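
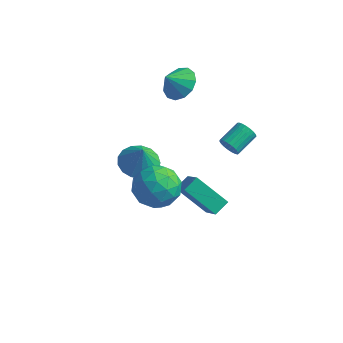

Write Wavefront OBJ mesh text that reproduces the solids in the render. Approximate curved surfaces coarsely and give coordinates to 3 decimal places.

v -2.951 1.81 3.23
v -2.282 1.129 3.057
v -3.369 1.19 4.05
v -2.064 1.469 3.425
v -2.127 1.918 3.731
v -2.453 2.332 3.878
v -2.936 2.58 3.819
v -3.424 2.584 3.573
v -3.762 2.342 3.218
v -3.842 1.931 2.867
v -3.639 1.482 2.631
v -3.218 1.136 2.585
v -2.712 1.005 2.744
v -2.493 -2.683 1.336
v -1.672 -2.148 1.199
v -2.127 -2.917 2.624
v -1.991 -1.83 1.347
v -2.425 -1.708 1.493
v -2.875 -1.81 1.602
v -3.237 -2.111 1.65
v -3.429 -2.544 1.627
v -3.406 -3.008 1.536
v -3.174 -3.399 1.4
v -2.787 -3.625 1.248
v -2.331 -3.635 1.117
v -1.913 -3.428 1.036
v -1.628 -3.05 1.024
v -1.541 -2.588 1.082
v -0.289 -0.304 -3.664
v -1.903 -0.389 -2.521
v -0.052 0.46 -3.272
v -1.667 0.374 -2.13
v 0.827 -1.414 -2.17
v -0.788 -1.5 -1.028
v 1.063 -0.651 -1.779
v -0.551 -0.736 -0.636
v 0.055 1.214 0.31
v 0.354 0.973 0.745
v 0.644 2.165 1.205
v 0.345 2.406 0.77
v 0.523 0.998 0.575
v 0.813 2.189 1.036
v 0.612 1.06 0.359
v 0.902 2.251 0.82
v 0.604 1.148 0.135
v 0.894 2.34 0.596
v 0.502 1.248 -0.059
v 0.792 2.44 0.402
v 0.322 1.342 -0.189
v 0.612 2.534 0.272
v 0.096 1.414 -0.233
v 0.386 2.606 0.228
v -0.137 1.452 -0.183
v 0.153 2.643 0.277
v -0.337 1.448 -0.048
v -0.047 2.64 0.413
v -0.469 1.404 0.149
v -0.179 2.596 0.61
v -0.51 1.327 0.373
v -0.22 2.519 0.834
v -0.454 1.231 0.587
v -0.164 2.422 1.048
v -0.31 1.132 0.753
v -0.02 2.323 1.214
v -0.102 1.047 0.842
v 0.188 2.238 1.303
v 0.132 0.991 0.839
v 0.422 2.182 1.3
v -1.294 -3.539 2.437
v -0.141 -3.337 2.18
v -1.479 -4.563 0.8
v -0.326 -4.361 0.543
v -0.619 -5.074 1.461
v -0.505 -4.441 2.473
v -1.115 -3.459 0.507
v -1.001 -2.826 1.519
v -0.03 -3.287 0.987
v 0.276 -4.285 1.577
v -1.896 -3.615 1.403
v -1.59 -4.613 1.993
v -0.702 -3.348 2.452
v -0.918 -4.552 0.528
v -1.091 -4.971 1.068
v -0.413 -4.852 0.917
v -0.915 -3.997 2.624
v -0.237 -3.878 2.473
v -0.518 -4.899 2.051
v -1.383 -4.022 0.507
v -0.705 -3.903 0.356
v -1.207 -3.048 2.063
v -0.529 -2.929 1.912
v -1.102 -3.001 0.929
v 0.041 -3.2 1.6
v -0.067 -3.802 0.638
v -0.531 -3.272 0.617
v -0.464 -2.9 1.211
v 0.222 -3.786 1.947
v 0.113 -4.388 0.985
v -0.059 -4.807 1.524
v 0.008 -4.435 2.119
v 0.287 -3.757 1.246
v -1.733 -3.512 1.995
v -1.842 -4.114 1.033
v -1.628 -3.465 0.861
v -1.561 -3.093 1.456
v -1.553 -4.098 2.342
v -1.661 -4.7 1.38
v -1.156 -5 1.769
v -1.089 -4.628 2.363
v -1.907 -4.143 1.734
f 2 1 4
f 2 4 3
f 4 1 5
f 4 5 3
f 5 1 6
f 5 6 3
f 6 1 7
f 6 7 3
f 7 1 8
f 7 8 3
f 8 1 9
f 8 9 3
f 9 1 10
f 9 10 3
f 10 1 11
f 10 11 3
f 11 1 12
f 11 12 3
f 12 1 13
f 12 13 3
f 13 1 2
f 13 2 3
f 15 14 17
f 15 17 16
f 17 14 18
f 17 18 16
f 18 14 19
f 18 19 16
f 19 14 20
f 19 20 16
f 20 14 21
f 20 21 16
f 21 14 22
f 21 22 16
f 22 14 23
f 22 23 16
f 23 14 24
f 23 24 16
f 24 14 25
f 24 25 16
f 25 14 26
f 25 26 16
f 26 14 27
f 26 27 16
f 27 14 28
f 27 28 16
f 28 14 15
f 28 15 16
f 30 32 29
f 33 30 29
f 29 32 31
f 31 33 29
f 30 36 32
f 34 30 33
f 34 36 30
f 32 36 31
f 35 33 31
f 31 36 35
f 35 34 33
f 36 34 35
f 38 37 41
f 38 41 39
f 39 41 42
f 39 42 40
f 41 37 43
f 41 43 42
f 42 43 44
f 42 44 40
f 43 37 45
f 43 45 44
f 44 45 46
f 44 46 40
f 45 37 47
f 45 47 46
f 46 47 48
f 46 48 40
f 47 37 49
f 47 49 48
f 48 49 50
f 48 50 40
f 49 37 51
f 49 51 50
f 50 51 52
f 50 52 40
f 51 37 53
f 51 53 52
f 52 53 54
f 52 54 40
f 53 37 55
f 53 55 54
f 54 55 56
f 54 56 40
f 55 37 57
f 55 57 56
f 56 57 58
f 56 58 40
f 57 37 59
f 57 59 58
f 58 59 60
f 58 60 40
f 59 37 61
f 59 61 60
f 60 61 62
f 60 62 40
f 61 37 63
f 61 63 62
f 62 63 64
f 62 64 40
f 63 37 65
f 63 65 64
f 64 65 66
f 64 66 40
f 65 37 67
f 65 67 66
f 66 67 68
f 66 68 40
f 67 37 38
f 67 38 68
f 68 38 39
f 68 39 40
f 69 106 85
f 106 80 109
f 85 109 74
f 106 109 85
f 69 85 81
f 85 74 86
f 81 86 70
f 85 86 81
f 69 81 90
f 81 70 91
f 90 91 76
f 81 91 90
f 69 90 102
f 90 76 105
f 102 105 79
f 90 105 102
f 69 102 106
f 102 79 110
f 106 110 80
f 102 110 106
f 70 86 97
f 86 74 100
f 97 100 78
f 86 100 97
f 74 109 87
f 109 80 108
f 87 108 73
f 109 108 87
f 80 110 107
f 110 79 103
f 107 103 71
f 110 103 107
f 79 105 104
f 105 76 92
f 104 92 75
f 105 92 104
f 76 91 96
f 91 70 93
f 96 93 77
f 91 93 96
f 72 98 84
f 98 78 99
f 84 99 73
f 98 99 84
f 72 84 82
f 84 73 83
f 82 83 71
f 84 83 82
f 72 82 89
f 82 71 88
f 89 88 75
f 82 88 89
f 72 89 94
f 89 75 95
f 94 95 77
f 89 95 94
f 72 94 98
f 94 77 101
f 98 101 78
f 94 101 98
f 73 99 87
f 99 78 100
f 87 100 74
f 99 100 87
f 71 83 107
f 83 73 108
f 107 108 80
f 83 108 107
f 75 88 104
f 88 71 103
f 104 103 79
f 88 103 104
f 77 95 96
f 95 75 92
f 96 92 76
f 95 92 96
f 78 101 97
f 101 77 93
f 97 93 70
f 101 93 97



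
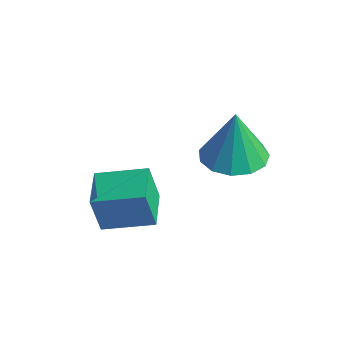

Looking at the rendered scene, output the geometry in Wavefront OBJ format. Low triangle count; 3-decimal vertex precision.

v 1.803 -1.171 0.093
v 2.815 -0.894 0.121
v 1.717 -1.049 1.947
v 2.506 -0.391 0.074
v 1.974 -0.136 0.033
v 1.387 -0.21 0.011
v 0.932 -0.588 0.015
v 0.754 -1.152 0.044
v 0.908 -1.721 0.088
v 1.347 -2.116 0.134
v 1.93 -2.21 0.167
v 2.473 -1.975 0.176
v 2.802 -1.484 0.159
v -0.016 -4.844 -2.297
v -0.237 -5.052 -0.93
v -0.926 -3.847 -2.293
v -1.148 -4.056 -0.926
v 1.188 -3.744 -1.934
v 0.966 -3.953 -0.567
v 0.277 -2.748 -1.93
v 0.056 -2.956 -0.563
f 2 1 4
f 2 4 3
f 4 1 5
f 4 5 3
f 5 1 6
f 5 6 3
f 6 1 7
f 6 7 3
f 7 1 8
f 7 8 3
f 8 1 9
f 8 9 3
f 9 1 10
f 9 10 3
f 10 1 11
f 10 11 3
f 11 1 12
f 11 12 3
f 12 1 13
f 12 13 3
f 13 1 2
f 13 2 3
f 15 17 14
f 18 15 14
f 14 17 16
f 16 18 14
f 15 21 17
f 19 15 18
f 19 21 15
f 17 21 16
f 20 18 16
f 16 21 20
f 20 19 18
f 21 19 20



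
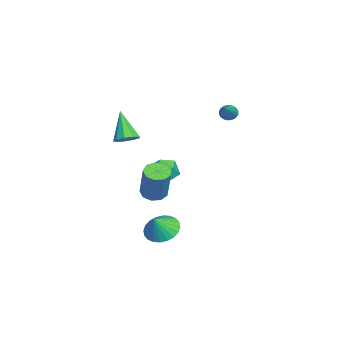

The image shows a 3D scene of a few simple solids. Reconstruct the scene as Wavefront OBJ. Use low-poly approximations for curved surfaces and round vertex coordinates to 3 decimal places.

v 0.751 -0.892 -0.96
v 1.305 -0.524 -1.259
v 2.204 -0.319 0.661
v 1.649 -0.688 0.96
v 0.944 -0.208 -1.123
v 1.843 -0.003 0.797
v 0.492 -0.211 -0.911
v 1.391 -0.007 1.009
v 0.161 -0.534 -0.722
v 1.06 -0.329 1.198
v 0.106 -1.024 -0.644
v 1.005 -0.82 1.276
v 0.353 -1.453 -0.714
v 1.251 -1.248 1.206
v 0.785 -1.619 -0.899
v 1.684 -1.414 1.021
v 1.202 -1.445 -1.113
v 2.101 -1.241 0.808
v 1.407 -1.013 -1.255
v 2.306 -0.808 0.665
v -0.675 -2.309 2.142
v -0.216 -2.821 2.318
v -1.705 -2.691 3.718
v -0.076 -2.399 2.512
v -0.216 -1.934 2.533
v -0.571 -1.645 2.372
v -0.975 -1.666 2.103
v -1.239 -1.989 1.852
v -1.239 -2.46 1.738
v -0.975 -2.861 1.812
v -0.571 -3.004 2.042
v -2.032 0.404 -1.025
v -1.353 -0.192 -1.227
v -2.827 -0.708 -0.413
v -2.148 -1.304 -0.615
v -2.017 -0.656 0.032
v -1.526 0.031 -0.346
v -2.654 -0.931 -1.294
v -2.163 -0.244 -1.672
v -1.738 -1.017 -1.393
v -1.345 -0.847 -0.573
v -2.835 -0.053 -1.067
v -2.442 0.117 -0.247
v 3.405 -0.429 -2.233
v 4.129 0.187 -2.426
v 3.995 -0.811 -1.247
v 3.906 0.402 -2.209
v 3.606 0.49 -1.996
v 3.276 0.439 -1.818
v 2.965 0.255 -1.704
v 2.722 -0.033 -1.67
v 2.582 -0.381 -1.722
v 2.568 -0.736 -1.851
v 2.682 -1.045 -2.039
v 2.905 -1.259 -2.256
v 3.205 -1.348 -2.47
v 3.535 -1.296 -2.647
v 3.846 -1.112 -2.761
v 4.089 -0.825 -2.795
v 4.229 -0.477 -2.743
v 4.243 -0.121 -2.614
v -4.068 2.934 2.609
v -3.8 3.046 2.178
v -2.312 2.746 3.651
v -3.827 3.231 2.257
v -3.89 3.371 2.389
v -3.981 3.444 2.555
v -4.085 3.44 2.73
v -4.186 3.358 2.885
v -4.269 3.212 2.999
v -4.322 3.024 3.054
v -4.336 2.822 3.04
v -4.309 2.637 2.961
v -4.245 2.497 2.829
v -4.154 2.424 2.663
v -4.05 2.429 2.488
v -3.949 2.51 2.333
v -3.866 2.656 2.219
v -3.813 2.844 2.164
f 2 1 5
f 2 5 3
f 3 5 6
f 3 6 4
f 5 1 7
f 5 7 6
f 6 7 8
f 6 8 4
f 7 1 9
f 7 9 8
f 8 9 10
f 8 10 4
f 9 1 11
f 9 11 10
f 10 11 12
f 10 12 4
f 11 1 13
f 11 13 12
f 12 13 14
f 12 14 4
f 13 1 15
f 13 15 14
f 14 15 16
f 14 16 4
f 15 1 17
f 15 17 16
f 16 17 18
f 16 18 4
f 17 1 19
f 17 19 18
f 18 19 20
f 18 20 4
f 19 1 2
f 19 2 20
f 20 2 3
f 20 3 4
f 22 21 24
f 22 24 23
f 24 21 25
f 24 25 23
f 25 21 26
f 25 26 23
f 26 21 27
f 26 27 23
f 27 21 28
f 27 28 23
f 28 21 29
f 28 29 23
f 29 21 30
f 29 30 23
f 30 21 31
f 30 31 23
f 31 21 22
f 31 22 23
f 32 43 37
f 32 37 33
f 32 33 39
f 32 39 42
f 32 42 43
f 33 37 41
f 37 43 36
f 43 42 34
f 42 39 38
f 39 33 40
f 35 41 36
f 35 36 34
f 35 34 38
f 35 38 40
f 35 40 41
f 36 41 37
f 34 36 43
f 38 34 42
f 40 38 39
f 41 40 33
f 45 44 47
f 45 47 46
f 47 44 48
f 47 48 46
f 48 44 49
f 48 49 46
f 49 44 50
f 49 50 46
f 50 44 51
f 50 51 46
f 51 44 52
f 51 52 46
f 52 44 53
f 52 53 46
f 53 44 54
f 53 54 46
f 54 44 55
f 54 55 46
f 55 44 56
f 55 56 46
f 56 44 57
f 56 57 46
f 57 44 58
f 57 58 46
f 58 44 59
f 58 59 46
f 59 44 60
f 59 60 46
f 60 44 61
f 60 61 46
f 61 44 45
f 61 45 46
f 63 62 65
f 63 65 64
f 65 62 66
f 65 66 64
f 66 62 67
f 66 67 64
f 67 62 68
f 67 68 64
f 68 62 69
f 68 69 64
f 69 62 70
f 69 70 64
f 70 62 71
f 70 71 64
f 71 62 72
f 71 72 64
f 72 62 73
f 72 73 64
f 73 62 74
f 73 74 64
f 74 62 75
f 74 75 64
f 75 62 76
f 75 76 64
f 76 62 77
f 76 77 64
f 77 62 78
f 77 78 64
f 78 62 79
f 78 79 64
f 79 62 63
f 79 63 64



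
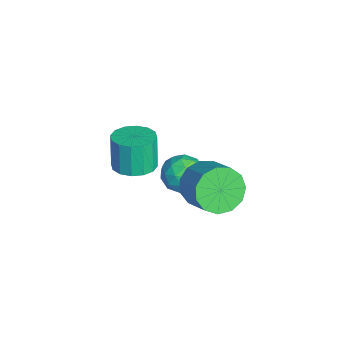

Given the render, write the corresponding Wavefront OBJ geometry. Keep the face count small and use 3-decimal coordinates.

v 1.655 0.281 1.236
v 2.349 -0.39 1.291
v 0.851 -0.63 0.249
v 1.545 -1.301 0.304
v 0.983 -1.123 1.07
v 1.479 -0.56 1.681
v 1.721 -0.46 -0.141
v 2.217 0.103 0.47
v 2.389 -0.849 0.44
v 1.934 -1.258 1.189
v 1.266 0.238 0.351
v 0.811 -0.171 1.1
v 2.072 0.025 1.35
v 1.128 -1.045 0.19
v 0.797 -0.941 0.64
v 1.205 -1.335 0.673
v 1.561 -0.074 1.579
v 1.969 -0.469 1.612
v 1.167 -0.9 1.482
v 1.231 -0.551 -0.072
v 1.639 -0.946 -0.039
v 1.995 0.315 0.867
v 2.403 -0.079 0.9
v 2.033 -0.12 0.058
v 2.504 -0.639 0.883
v 2.032 -1.174 0.302
v 2.135 -0.68 0.041
v 2.427 -0.349 0.4
v 2.236 -0.879 1.323
v 1.764 -1.415 0.742
v 1.433 -1.31 1.193
v 1.725 -0.979 1.551
v 2.26 -1.149 0.822
v 1.436 0.395 0.798
v 0.964 -0.141 0.217
v 1.475 -0.041 -0.011
v 1.767 0.29 0.347
v 1.168 0.154 1.238
v 0.696 -0.381 0.657
v 0.773 -0.671 1.14
v 1.065 -0.34 1.499
v 0.94 0.129 0.718
v -0.574 -2.257 -0.734
v 0.334 -1.966 -0.507
v -0.079 -1.933 1.101
v -0.986 -2.223 0.874
v 0.074 -1.537 -0.582
v -0.339 -1.504 1.025
v -0.36 -1.301 -0.698
v -0.773 -1.268 0.909
v -0.851 -1.321 -0.824
v -1.264 -1.288 0.783
v -1.267 -1.592 -0.926
v -1.68 -1.559 0.682
v -1.498 -2.041 -0.976
v -1.911 -2.007 0.632
v -1.481 -2.547 -0.961
v -1.894 -2.514 0.647
v -1.221 -2.976 -0.885
v -1.634 -2.943 0.722
v -0.787 -3.212 -0.769
v -1.2 -3.179 0.838
v -0.296 -3.192 -0.643
v -0.709 -3.159 0.964
v 0.12 -2.921 -0.542
v -0.293 -2.888 1.066
v 0.351 -2.473 -0.492
v -0.062 -2.439 1.116
v 3.012 0.181 1.532
v 3.658 -0.015 0.663
v 4.874 0.464 1.46
v 4.228 0.659 2.328
v 3.464 0.571 0.608
v 4.68 1.05 1.404
v 3.126 1.033 0.846
v 4.342 1.512 1.642
v 2.752 1.225 1.301
v 3.968 1.703 2.098
v 2.461 1.085 1.83
v 3.676 1.563 2.627
v 2.344 0.658 2.264
v 3.56 1.136 3.061
v 2.44 0.079 2.466
v 3.656 0.558 3.262
v 2.717 -0.467 2.371
v 3.933 0.012 3.167
v 3.088 -0.807 2.009
v 4.304 -0.329 2.806
v 3.435 -0.834 1.496
v 4.651 -0.356 2.293
v 3.648 -0.539 0.994
v 4.863 -0.06 1.791
f 1 38 17
f 38 12 41
f 17 41 6
f 38 41 17
f 1 17 13
f 17 6 18
f 13 18 2
f 17 18 13
f 1 13 22
f 13 2 23
f 22 23 8
f 13 23 22
f 1 22 34
f 22 8 37
f 34 37 11
f 22 37 34
f 1 34 38
f 34 11 42
f 38 42 12
f 34 42 38
f 2 18 29
f 18 6 32
f 29 32 10
f 18 32 29
f 6 41 19
f 41 12 40
f 19 40 5
f 41 40 19
f 12 42 39
f 42 11 35
f 39 35 3
f 42 35 39
f 11 37 36
f 37 8 24
f 36 24 7
f 37 24 36
f 8 23 28
f 23 2 25
f 28 25 9
f 23 25 28
f 4 30 16
f 30 10 31
f 16 31 5
f 30 31 16
f 4 16 14
f 16 5 15
f 14 15 3
f 16 15 14
f 4 14 21
f 14 3 20
f 21 20 7
f 14 20 21
f 4 21 26
f 21 7 27
f 26 27 9
f 21 27 26
f 4 26 30
f 26 9 33
f 30 33 10
f 26 33 30
f 5 31 19
f 31 10 32
f 19 32 6
f 31 32 19
f 3 15 39
f 15 5 40
f 39 40 12
f 15 40 39
f 7 20 36
f 20 3 35
f 36 35 11
f 20 35 36
f 9 27 28
f 27 7 24
f 28 24 8
f 27 24 28
f 10 33 29
f 33 9 25
f 29 25 2
f 33 25 29
f 44 43 47
f 44 47 45
f 45 47 48
f 45 48 46
f 47 43 49
f 47 49 48
f 48 49 50
f 48 50 46
f 49 43 51
f 49 51 50
f 50 51 52
f 50 52 46
f 51 43 53
f 51 53 52
f 52 53 54
f 52 54 46
f 53 43 55
f 53 55 54
f 54 55 56
f 54 56 46
f 55 43 57
f 55 57 56
f 56 57 58
f 56 58 46
f 57 43 59
f 57 59 58
f 58 59 60
f 58 60 46
f 59 43 61
f 59 61 60
f 60 61 62
f 60 62 46
f 61 43 63
f 61 63 62
f 62 63 64
f 62 64 46
f 63 43 65
f 63 65 64
f 64 65 66
f 64 66 46
f 65 43 67
f 65 67 66
f 66 67 68
f 66 68 46
f 67 43 44
f 67 44 68
f 68 44 45
f 68 45 46
f 70 69 73
f 70 73 71
f 71 73 74
f 71 74 72
f 73 69 75
f 73 75 74
f 74 75 76
f 74 76 72
f 75 69 77
f 75 77 76
f 76 77 78
f 76 78 72
f 77 69 79
f 77 79 78
f 78 79 80
f 78 80 72
f 79 69 81
f 79 81 80
f 80 81 82
f 80 82 72
f 81 69 83
f 81 83 82
f 82 83 84
f 82 84 72
f 83 69 85
f 83 85 84
f 84 85 86
f 84 86 72
f 85 69 87
f 85 87 86
f 86 87 88
f 86 88 72
f 87 69 89
f 87 89 88
f 88 89 90
f 88 90 72
f 89 69 91
f 89 91 90
f 90 91 92
f 90 92 72
f 91 69 70
f 91 70 92
f 92 70 71
f 92 71 72



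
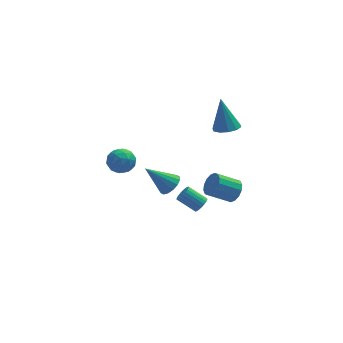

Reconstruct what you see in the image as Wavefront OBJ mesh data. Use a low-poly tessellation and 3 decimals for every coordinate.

v 0.518 -1.676 -0.073
v 0.825 -2.181 0.303
v -0.718 -1.484 1.193
v 0.984 -1.873 0.412
v 1.018 -1.513 0.39
v 0.918 -1.197 0.245
v 0.711 -1.009 0.014
v 0.453 -0.999 -0.24
v 0.212 -1.171 -0.449
v 0.053 -1.478 -0.557
v 0.019 -1.839 -0.536
v 0.119 -2.155 -0.39
v 0.326 -2.343 -0.16
v 0.584 -2.353 0.094
v 3.611 -0.306 2.969
v 4.024 -0.883 3.212
v 3.369 0.286 4.791
v 4.309 -0.526 3.134
v 4.328 -0.084 2.993
v 4.072 0.272 2.843
v 3.641 0.408 2.742
v 3.198 0.272 2.727
v 2.913 -0.085 2.805
v 2.895 -0.527 2.946
v 3.15 -0.883 3.096
v 3.581 -1.019 3.197
v 2.367 -0.069 -3.317
v 2.711 0.142 -3.006
v 1.798 0.581 -2.292
v 1.453 0.369 -2.603
v 2.677 0.298 -3.146
v 1.763 0.736 -2.432
v 2.589 0.39 -3.315
v 1.675 0.829 -2.601
v 2.462 0.403 -3.485
v 1.548 0.841 -2.771
v 2.319 0.334 -3.626
v 1.406 0.773 -2.911
v 2.185 0.195 -3.713
v 1.271 0.634 -2.999
v 2.081 0.011 -3.732
v 1.168 0.45 -3.018
v 2.027 -0.187 -3.679
v 1.114 0.252 -2.965
v 2.032 -0.365 -3.564
v 1.119 0.074 -2.849
v 2.095 -0.492 -3.406
v 1.181 -0.053 -2.691
v 2.205 -0.545 -3.232
v 1.291 -0.107 -2.518
v 2.342 -0.517 -3.074
v 1.429 -0.078 -2.359
v 2.484 -0.411 -2.957
v 1.571 0.028 -2.243
v 2.606 -0.246 -2.903
v 1.692 0.193 -2.188
v 2.686 -0.05 -2.92
v 1.773 0.388 -2.206
v -2.302 -0.208 1.615
v -1.847 0.318 1.2
v -1.773 -1.198 0.94
v -1.318 -0.672 0.525
v -1.173 -0.8 1.311
v -1.5 -0.188 1.729
v -2.12 -0.692 0.411
v -2.447 -0.08 0.829
v -1.735 0.019 0.456
v -1.15 -0.048 1.012
v -2.47 -0.832 1.128
v -1.885 -0.899 1.684
v -2.121 0.142 1.467
v -1.499 -1.022 0.673
v -1.414 -1.097 1.135
v -1.147 -0.788 0.891
v -1.917 -0.156 1.777
v -1.65 0.154 1.534
v -1.254 -0.504 1.599
v -1.97 -1.034 0.606
v -1.703 -0.724 0.363
v -2.473 -0.092 1.249
v -2.206 0.217 1.005
v -2.366 -0.376 0.541
v -1.787 0.275 0.786
v -1.477 -0.307 0.389
v -1.948 -0.318 0.322
v -2.14 0.041 0.568
v -1.444 0.236 1.113
v -1.133 -0.346 0.716
v -1.048 -0.421 1.178
v -1.24 -0.062 1.423
v -1.378 0.06 0.675
v -2.487 -0.534 1.424
v -2.176 -1.116 1.027
v -2.38 -0.818 0.717
v -2.572 -0.459 0.962
v -2.143 -0.573 1.751
v -1.833 -1.155 1.354
v -1.48 -0.921 1.572
v -1.672 -0.562 1.818
v -2.242 -0.94 1.465
v 4.081 -0.106 -2.336
v 4.45 0.107 -1.742
v 3.247 0.038 -0.971
v 2.879 -0.174 -1.564
v 4.329 0.427 -1.902
v 3.126 0.358 -1.131
v 4.141 0.605 -2.178
v 2.939 0.536 -1.407
v 3.938 0.592 -2.496
v 2.736 0.523 -1.725
v 3.773 0.392 -2.772
v 2.571 0.324 -2
v 3.691 0.059 -2.93
v 2.488 -0.01 -2.159
v 3.713 -0.318 -2.929
v 2.51 -0.387 -2.158
v 3.834 -0.638 -2.769
v 2.631 -0.707 -1.998
v 4.021 -0.816 -2.493
v 2.819 -0.885 -1.722
v 4.224 -0.803 -2.175
v 3.022 -0.872 -1.404
v 4.389 -0.604 -1.9
v 3.187 -0.672 -1.128
v 4.472 -0.27 -1.741
v 3.269 -0.339 -0.97
f 2 1 4
f 2 4 3
f 4 1 5
f 4 5 3
f 5 1 6
f 5 6 3
f 6 1 7
f 6 7 3
f 7 1 8
f 7 8 3
f 8 1 9
f 8 9 3
f 9 1 10
f 9 10 3
f 10 1 11
f 10 11 3
f 11 1 12
f 11 12 3
f 12 1 13
f 12 13 3
f 13 1 14
f 13 14 3
f 14 1 2
f 14 2 3
f 16 15 18
f 16 18 17
f 18 15 19
f 18 19 17
f 19 15 20
f 19 20 17
f 20 15 21
f 20 21 17
f 21 15 22
f 21 22 17
f 22 15 23
f 22 23 17
f 23 15 24
f 23 24 17
f 24 15 25
f 24 25 17
f 25 15 26
f 25 26 17
f 26 15 16
f 26 16 17
f 28 27 31
f 28 31 29
f 29 31 32
f 29 32 30
f 31 27 33
f 31 33 32
f 32 33 34
f 32 34 30
f 33 27 35
f 33 35 34
f 34 35 36
f 34 36 30
f 35 27 37
f 35 37 36
f 36 37 38
f 36 38 30
f 37 27 39
f 37 39 38
f 38 39 40
f 38 40 30
f 39 27 41
f 39 41 40
f 40 41 42
f 40 42 30
f 41 27 43
f 41 43 42
f 42 43 44
f 42 44 30
f 43 27 45
f 43 45 44
f 44 45 46
f 44 46 30
f 45 27 47
f 45 47 46
f 46 47 48
f 46 48 30
f 47 27 49
f 47 49 48
f 48 49 50
f 48 50 30
f 49 27 51
f 49 51 50
f 50 51 52
f 50 52 30
f 51 27 53
f 51 53 52
f 52 53 54
f 52 54 30
f 53 27 55
f 53 55 54
f 54 55 56
f 54 56 30
f 55 27 57
f 55 57 56
f 56 57 58
f 56 58 30
f 57 27 28
f 57 28 58
f 58 28 29
f 58 29 30
f 59 96 75
f 96 70 99
f 75 99 64
f 96 99 75
f 59 75 71
f 75 64 76
f 71 76 60
f 75 76 71
f 59 71 80
f 71 60 81
f 80 81 66
f 71 81 80
f 59 80 92
f 80 66 95
f 92 95 69
f 80 95 92
f 59 92 96
f 92 69 100
f 96 100 70
f 92 100 96
f 60 76 87
f 76 64 90
f 87 90 68
f 76 90 87
f 64 99 77
f 99 70 98
f 77 98 63
f 99 98 77
f 70 100 97
f 100 69 93
f 97 93 61
f 100 93 97
f 69 95 94
f 95 66 82
f 94 82 65
f 95 82 94
f 66 81 86
f 81 60 83
f 86 83 67
f 81 83 86
f 62 88 74
f 88 68 89
f 74 89 63
f 88 89 74
f 62 74 72
f 74 63 73
f 72 73 61
f 74 73 72
f 62 72 79
f 72 61 78
f 79 78 65
f 72 78 79
f 62 79 84
f 79 65 85
f 84 85 67
f 79 85 84
f 62 84 88
f 84 67 91
f 88 91 68
f 84 91 88
f 63 89 77
f 89 68 90
f 77 90 64
f 89 90 77
f 61 73 97
f 73 63 98
f 97 98 70
f 73 98 97
f 65 78 94
f 78 61 93
f 94 93 69
f 78 93 94
f 67 85 86
f 85 65 82
f 86 82 66
f 85 82 86
f 68 91 87
f 91 67 83
f 87 83 60
f 91 83 87
f 102 101 105
f 102 105 103
f 103 105 106
f 103 106 104
f 105 101 107
f 105 107 106
f 106 107 108
f 106 108 104
f 107 101 109
f 107 109 108
f 108 109 110
f 108 110 104
f 109 101 111
f 109 111 110
f 110 111 112
f 110 112 104
f 111 101 113
f 111 113 112
f 112 113 114
f 112 114 104
f 113 101 115
f 113 115 114
f 114 115 116
f 114 116 104
f 115 101 117
f 115 117 116
f 116 117 118
f 116 118 104
f 117 101 119
f 117 119 118
f 118 119 120
f 118 120 104
f 119 101 121
f 119 121 120
f 120 121 122
f 120 122 104
f 121 101 123
f 121 123 122
f 122 123 124
f 122 124 104
f 123 101 125
f 123 125 124
f 124 125 126
f 124 126 104
f 125 101 102
f 125 102 126
f 126 102 103
f 126 103 104



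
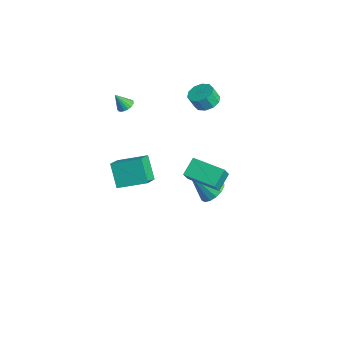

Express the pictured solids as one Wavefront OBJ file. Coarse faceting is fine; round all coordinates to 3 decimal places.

v -1.439 3.79 -4.596
v -0.657 3.257 -4.68
v -2.121 2.55 -3.084
v -0.542 3.6 -4.347
v -0.668 3.994 -4.081
v -1 4.333 -3.952
v -1.45 4.527 -3.996
v -1.897 4.523 -4.201
v -2.221 4.323 -4.511
v -2.336 3.98 -4.844
v -2.211 3.586 -5.111
v -1.879 3.247 -5.239
v -1.429 3.053 -5.195
v -0.982 3.057 -4.991
v -2.934 4.053 2.558
v -2.287 4.518 2.822
v -2.359 4.093 3.746
v -3.006 3.627 3.482
v -2.724 4.785 2.911
v -2.795 4.36 3.835
v -3.241 4.772 2.865
v -3.312 4.347 3.789
v -3.641 4.484 2.702
v -3.712 4.059 3.626
v -3.771 4.031 2.483
v -3.842 3.606 3.408
v -3.581 3.587 2.294
v -3.653 3.162 3.218
v -3.145 3.32 2.205
v -3.216 2.895 3.129
v -2.628 3.333 2.251
v -2.699 2.908 3.175
v -2.228 3.621 2.414
v -2.299 3.196 3.338
v -2.098 4.074 2.632
v -2.169 3.649 3.557
v -1.872 -2.144 0.067
v -0.888 -2.977 0.813
v -1.005 -0.586 0.664
v -0.021 -1.42 1.41
v -0.859 -2.18 -1.31
v 0.125 -3.014 -0.564
v 0.008 -0.623 -0.713
v 0.992 -1.456 0.033
v 1.016 1.032 -0.452
v 0.474 1.893 0.326
v 2.587 2.272 -0.728
v 2.045 3.132 0.049
v 1.695 0.428 0.691
v 1.153 1.288 1.468
v 3.266 1.667 0.414
v 2.724 2.528 1.192
v -3.373 -0.964 3.505
v -3.032 -1.381 3.35
v -3.607 -1.516 4.475
v -2.88 -1.228 3.474
v -2.825 -1.023 3.604
v -2.878 -0.806 3.715
v -3.03 -0.62 3.784
v -3.249 -0.503 3.797
v -3.493 -0.477 3.753
v -3.713 -0.547 3.66
v -3.866 -0.7 3.536
v -3.921 -0.906 3.406
v -3.867 -1.123 3.295
v -3.716 -1.308 3.227
v -3.496 -1.426 3.213
v -3.252 -1.452 3.257
f 2 1 4
f 2 4 3
f 4 1 5
f 4 5 3
f 5 1 6
f 5 6 3
f 6 1 7
f 6 7 3
f 7 1 8
f 7 8 3
f 8 1 9
f 8 9 3
f 9 1 10
f 9 10 3
f 10 1 11
f 10 11 3
f 11 1 12
f 11 12 3
f 12 1 13
f 12 13 3
f 13 1 14
f 13 14 3
f 14 1 2
f 14 2 3
f 16 15 19
f 16 19 17
f 17 19 20
f 17 20 18
f 19 15 21
f 19 21 20
f 20 21 22
f 20 22 18
f 21 15 23
f 21 23 22
f 22 23 24
f 22 24 18
f 23 15 25
f 23 25 24
f 24 25 26
f 24 26 18
f 25 15 27
f 25 27 26
f 26 27 28
f 26 28 18
f 27 15 29
f 27 29 28
f 28 29 30
f 28 30 18
f 29 15 31
f 29 31 30
f 30 31 32
f 30 32 18
f 31 15 33
f 31 33 32
f 32 33 34
f 32 34 18
f 33 15 35
f 33 35 34
f 34 35 36
f 34 36 18
f 35 15 16
f 35 16 36
f 36 16 17
f 36 17 18
f 38 40 37
f 41 38 37
f 37 40 39
f 39 41 37
f 38 44 40
f 42 38 41
f 42 44 38
f 40 44 39
f 43 41 39
f 39 44 43
f 43 42 41
f 44 42 43
f 46 48 45
f 49 46 45
f 45 48 47
f 47 49 45
f 46 52 48
f 50 46 49
f 50 52 46
f 48 52 47
f 51 49 47
f 47 52 51
f 51 50 49
f 52 50 51
f 54 53 56
f 54 56 55
f 56 53 57
f 56 57 55
f 57 53 58
f 57 58 55
f 58 53 59
f 58 59 55
f 59 53 60
f 59 60 55
f 60 53 61
f 60 61 55
f 61 53 62
f 61 62 55
f 62 53 63
f 62 63 55
f 63 53 64
f 63 64 55
f 64 53 65
f 64 65 55
f 65 53 66
f 65 66 55
f 66 53 67
f 66 67 55
f 67 53 68
f 67 68 55
f 68 53 54
f 68 54 55



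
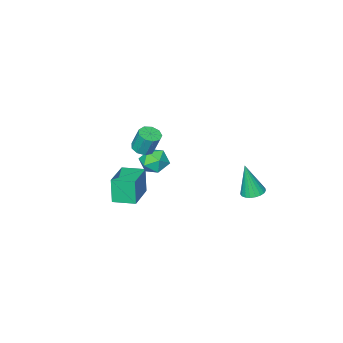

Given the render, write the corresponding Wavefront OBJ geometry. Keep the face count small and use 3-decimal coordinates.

v 3.691 -0.83 1.703
v 4.049 -1.303 1.916
v 3.906 -0.863 3.131
v 3.549 -0.39 2.917
v 4.296 -0.963 1.822
v 4.153 -0.522 3.036
v 4.26 -0.561 1.672
v 4.117 -0.12 2.886
v 3.958 -0.285 1.536
v 3.815 0.156 2.751
v 3.532 -0.264 1.478
v 3.389 0.177 2.693
v 3.18 -0.508 1.526
v 3.037 -0.067 2.74
v 3.067 -0.903 1.656
v 2.925 -0.462 2.87
v 3.247 -1.264 1.808
v 3.104 -0.823 3.023
v 3.634 -1.422 1.911
v 3.492 -0.981 3.125
v 1.171 -3.924 -4.547
v 1.037 -4.179 -2.994
v 2.742 -2.764 -4.221
v 2.608 -3.02 -2.668
v 1.972 -4.98 -4.652
v 1.838 -5.236 -3.099
v 3.543 -3.821 -4.326
v 3.409 -4.076 -2.773
v -0.599 2.815 -1.538
v -0.258 2.26 -1.693
v -0.321 2.445 0.398
v -0.056 2.452 -1.685
v 0.052 2.706 -1.652
v 0.047 2.98 -1.599
v -0.069 3.225 -1.536
v -0.277 3.399 -1.472
v -0.541 3.472 -1.42
v -0.815 3.432 -1.389
v -1.051 3.285 -1.383
v -1.21 3.057 -1.404
v -1.263 2.787 -1.448
v -1.201 2.522 -1.507
v -1.035 2.307 -1.572
v -0.794 2.181 -1.631
v -0.519 2.164 -1.674
v 2.426 -0.773 0.96
v 3.091 -0.244 0.761
v 2.729 -1.576 -0.161
v 3.394 -1.047 -0.36
v 3.435 -1.551 0.351
v 3.248 -1.055 1.044
v 2.572 -0.765 -0.444
v 2.385 -0.269 0.249
v 3.181 -0.239 -0.107
v 3.715 -0.725 0.385
v 2.105 -1.095 0.215
v 2.639 -1.581 0.707
f 2 1 5
f 2 5 3
f 3 5 6
f 3 6 4
f 5 1 7
f 5 7 6
f 6 7 8
f 6 8 4
f 7 1 9
f 7 9 8
f 8 9 10
f 8 10 4
f 9 1 11
f 9 11 10
f 10 11 12
f 10 12 4
f 11 1 13
f 11 13 12
f 12 13 14
f 12 14 4
f 13 1 15
f 13 15 14
f 14 15 16
f 14 16 4
f 15 1 17
f 15 17 16
f 16 17 18
f 16 18 4
f 17 1 19
f 17 19 18
f 18 19 20
f 18 20 4
f 19 1 2
f 19 2 20
f 20 2 3
f 20 3 4
f 22 24 21
f 25 22 21
f 21 24 23
f 23 25 21
f 22 28 24
f 26 22 25
f 26 28 22
f 24 28 23
f 27 25 23
f 23 28 27
f 27 26 25
f 28 26 27
f 30 29 32
f 30 32 31
f 32 29 33
f 32 33 31
f 33 29 34
f 33 34 31
f 34 29 35
f 34 35 31
f 35 29 36
f 35 36 31
f 36 29 37
f 36 37 31
f 37 29 38
f 37 38 31
f 38 29 39
f 38 39 31
f 39 29 40
f 39 40 31
f 40 29 41
f 40 41 31
f 41 29 42
f 41 42 31
f 42 29 43
f 42 43 31
f 43 29 44
f 43 44 31
f 44 29 45
f 44 45 31
f 45 29 30
f 45 30 31
f 46 57 51
f 46 51 47
f 46 47 53
f 46 53 56
f 46 56 57
f 47 51 55
f 51 57 50
f 57 56 48
f 56 53 52
f 53 47 54
f 49 55 50
f 49 50 48
f 49 48 52
f 49 52 54
f 49 54 55
f 50 55 51
f 48 50 57
f 52 48 56
f 54 52 53
f 55 54 47



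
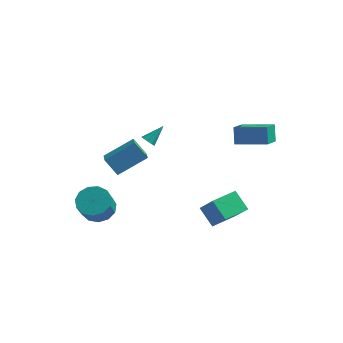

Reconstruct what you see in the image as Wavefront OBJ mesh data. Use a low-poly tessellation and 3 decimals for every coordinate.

v 2.598 -1.239 -4.793
v 1.638 -0.639 -3.84
v 3.53 0.231 -4.777
v 2.57 0.83 -3.824
v 3.57 -1.87 -3.416
v 2.61 -1.271 -2.463
v 4.502 -0.401 -3.4
v 3.542 0.199 -2.447
v -3.699 -3.259 -3.1
v -2.886 -3.811 -3.524
v -2.828 -4.754 -2.183
v -3.641 -4.201 -1.76
v -2.64 -3.356 -3.215
v -2.582 -4.299 -1.874
v -2.729 -2.87 -2.869
v -2.671 -3.813 -1.528
v -3.127 -2.508 -2.597
v -3.069 -3.45 -1.256
v -3.706 -2.384 -2.485
v -3.648 -3.326 -1.144
v -4.283 -2.537 -2.568
v -4.225 -3.48 -1.227
v -4.675 -2.92 -2.82
v -4.617 -3.863 -1.479
v -4.756 -3.41 -3.161
v -4.698 -4.353 -1.821
v -4.503 -3.852 -3.483
v -4.445 -4.795 -2.142
v -3.994 -4.106 -3.683
v -3.936 -5.049 -2.343
v -3.391 -4.091 -3.699
v -3.333 -5.033 -2.358
v 2.956 1.879 0.382
v 2.725 2.443 1.439
v 3.012 3.454 -0.446
v 2.781 4.018 0.61
v 4.939 2.002 0.75
v 4.708 2.566 1.806
v 4.995 3.577 -0.079
v 4.764 4.141 0.978
v -2.639 2.576 -1.14
v -2.367 2.766 -1.528
v -1.961 3.484 -0.22
v -2.702 2.959 -1.472
v -3 2.928 -1.221
v -3.087 2.691 -0.924
v -2.912 2.387 -0.753
v -2.577 2.194 -0.809
v -2.279 2.225 -1.059
v -2.192 2.461 -1.357
v -3.118 -3.729 1.959
v -2.635 -4.868 2.523
v -1.711 -2.632 2.969
v -1.228 -3.772 3.533
v -2.312 -3.868 0.987
v -1.829 -5.008 1.551
v -0.905 -2.772 1.997
v -0.422 -3.911 2.561
f 2 4 1
f 5 2 1
f 1 4 3
f 3 5 1
f 2 8 4
f 6 2 5
f 6 8 2
f 4 8 3
f 7 5 3
f 3 8 7
f 7 6 5
f 8 6 7
f 10 9 13
f 10 13 11
f 11 13 14
f 11 14 12
f 13 9 15
f 13 15 14
f 14 15 16
f 14 16 12
f 15 9 17
f 15 17 16
f 16 17 18
f 16 18 12
f 17 9 19
f 17 19 18
f 18 19 20
f 18 20 12
f 19 9 21
f 19 21 20
f 20 21 22
f 20 22 12
f 21 9 23
f 21 23 22
f 22 23 24
f 22 24 12
f 23 9 25
f 23 25 24
f 24 25 26
f 24 26 12
f 25 9 27
f 25 27 26
f 26 27 28
f 26 28 12
f 27 9 29
f 27 29 28
f 28 29 30
f 28 30 12
f 29 9 31
f 29 31 30
f 30 31 32
f 30 32 12
f 31 9 10
f 31 10 32
f 32 10 11
f 32 11 12
f 34 36 33
f 37 34 33
f 33 36 35
f 35 37 33
f 34 40 36
f 38 34 37
f 38 40 34
f 36 40 35
f 39 37 35
f 35 40 39
f 39 38 37
f 40 38 39
f 42 41 44
f 42 44 43
f 44 41 45
f 44 45 43
f 45 41 46
f 45 46 43
f 46 41 47
f 46 47 43
f 47 41 48
f 47 48 43
f 48 41 49
f 48 49 43
f 49 41 50
f 49 50 43
f 50 41 42
f 50 42 43
f 52 54 51
f 55 52 51
f 51 54 53
f 53 55 51
f 52 58 54
f 56 52 55
f 56 58 52
f 54 58 53
f 57 55 53
f 53 58 57
f 57 56 55
f 58 56 57



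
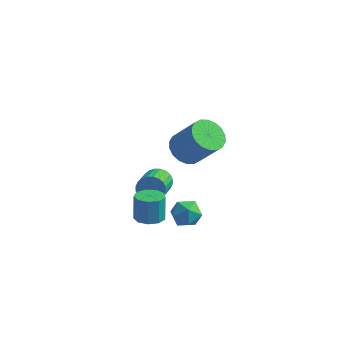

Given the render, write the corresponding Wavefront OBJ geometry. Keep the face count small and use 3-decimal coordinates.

v -1.01 2.67 -3.451
v -0.288 2.678 -3.773
v 0.131 0.977 -2.872
v -0.59 0.97 -2.549
v -0.238 2.83 -3.509
v 0.181 1.129 -2.608
v -0.305 2.957 -3.237
v 0.114 1.257 -2.336
v -0.48 3.041 -2.997
v -0.06 1.341 -2.096
v -0.735 3.069 -2.826
v -0.315 1.368 -1.925
v -1.032 3.036 -2.751
v -0.612 1.335 -1.849
v -1.325 2.947 -2.781
v -0.906 1.246 -1.88
v -1.571 2.816 -2.914
v -1.151 1.115 -2.013
v -1.731 2.663 -3.128
v -1.312 0.962 -2.227
v -1.781 2.511 -3.392
v -1.362 0.81 -2.491
v -1.714 2.383 -3.664
v -1.295 0.683 -2.763
v -1.54 2.299 -3.904
v -1.12 0.599 -3.003
v -1.285 2.272 -4.075
v -0.865 0.571 -3.174
v -0.988 2.305 -4.151
v -0.568 0.604 -3.249
v -0.694 2.394 -4.12
v -0.275 0.693 -3.219
v -0.449 2.525 -3.987
v -0.029 0.824 -3.086
v 1.594 0.453 1.94
v 2.364 0.365 1.34
v 3.615 0.259 2.96
v 2.846 0.347 3.56
v 2.332 0.797 1.393
v 3.583 0.69 3.014
v 2.153 1.16 1.555
v 3.404 1.054 3.175
v 1.864 1.384 1.793
v 3.115 1.278 3.413
v 1.521 1.423 2.06
v 2.772 1.317 3.68
v 1.193 1.27 2.303
v 2.444 1.164 3.923
v 0.945 0.955 2.474
v 2.196 0.849 4.095
v 0.825 0.541 2.54
v 2.076 0.435 4.16
v 0.857 0.11 2.486
v 2.108 0.003 4.107
v 1.036 -0.254 2.325
v 2.287 -0.36 3.945
v 1.325 -0.478 2.087
v 2.576 -0.584 3.707
v 1.668 -0.517 1.82
v 2.919 -0.623 3.44
v 1.996 -0.364 1.577
v 3.247 -0.47 3.197
v 2.244 -0.049 1.405
v 3.495 -0.155 3.026
v 0.192 -0.806 -3.05
v 0.703 -0.199 -3.149
v 0.56 0.153 -1.729
v 0.048 -0.454 -1.63
v 0.192 -0.03 -3.243
v 0.049 0.323 -1.823
v -0.32 -0.223 -3.246
v -0.463 0.129 -1.826
v -0.593 -0.69 -3.158
v -0.736 -0.337 -1.738
v -0.498 -1.21 -3.019
v -0.641 -0.858 -1.599
v -0.081 -1.542 -2.895
v -0.224 -1.19 -1.475
v 0.464 -1.529 -2.843
v 0.321 -1.177 -1.423
v 0.881 -1.178 -2.888
v 0.738 -0.826 -1.468
v 0.976 -0.653 -3.009
v 0.833 -0.301 -1.589
v 1.274 0.942 -2.863
v 2.115 0.953 -3.195
v 1.345 -0.513 -2.725
v 2.186 -0.502 -3.057
v 2.018 -0.153 -2.241
v 1.974 0.747 -2.325
v 1.486 -0.307 -3.595
v 1.442 0.593 -3.679
v 2.246 0.181 -3.647
v 2.575 0.276 -2.81
v 0.885 0.164 -3.11
v 1.214 0.259 -2.273
f 2 1 5
f 2 5 3
f 3 5 6
f 3 6 4
f 5 1 7
f 5 7 6
f 6 7 8
f 6 8 4
f 7 1 9
f 7 9 8
f 8 9 10
f 8 10 4
f 9 1 11
f 9 11 10
f 10 11 12
f 10 12 4
f 11 1 13
f 11 13 12
f 12 13 14
f 12 14 4
f 13 1 15
f 13 15 14
f 14 15 16
f 14 16 4
f 15 1 17
f 15 17 16
f 16 17 18
f 16 18 4
f 17 1 19
f 17 19 18
f 18 19 20
f 18 20 4
f 19 1 21
f 19 21 20
f 20 21 22
f 20 22 4
f 21 1 23
f 21 23 22
f 22 23 24
f 22 24 4
f 23 1 25
f 23 25 24
f 24 25 26
f 24 26 4
f 25 1 27
f 25 27 26
f 26 27 28
f 26 28 4
f 27 1 29
f 27 29 28
f 28 29 30
f 28 30 4
f 29 1 31
f 29 31 30
f 30 31 32
f 30 32 4
f 31 1 33
f 31 33 32
f 32 33 34
f 32 34 4
f 33 1 2
f 33 2 34
f 34 2 3
f 34 3 4
f 36 35 39
f 36 39 37
f 37 39 40
f 37 40 38
f 39 35 41
f 39 41 40
f 40 41 42
f 40 42 38
f 41 35 43
f 41 43 42
f 42 43 44
f 42 44 38
f 43 35 45
f 43 45 44
f 44 45 46
f 44 46 38
f 45 35 47
f 45 47 46
f 46 47 48
f 46 48 38
f 47 35 49
f 47 49 48
f 48 49 50
f 48 50 38
f 49 35 51
f 49 51 50
f 50 51 52
f 50 52 38
f 51 35 53
f 51 53 52
f 52 53 54
f 52 54 38
f 53 35 55
f 53 55 54
f 54 55 56
f 54 56 38
f 55 35 57
f 55 57 56
f 56 57 58
f 56 58 38
f 57 35 59
f 57 59 58
f 58 59 60
f 58 60 38
f 59 35 61
f 59 61 60
f 60 61 62
f 60 62 38
f 61 35 63
f 61 63 62
f 62 63 64
f 62 64 38
f 63 35 36
f 63 36 64
f 64 36 37
f 64 37 38
f 66 65 69
f 66 69 67
f 67 69 70
f 67 70 68
f 69 65 71
f 69 71 70
f 70 71 72
f 70 72 68
f 71 65 73
f 71 73 72
f 72 73 74
f 72 74 68
f 73 65 75
f 73 75 74
f 74 75 76
f 74 76 68
f 75 65 77
f 75 77 76
f 76 77 78
f 76 78 68
f 77 65 79
f 77 79 78
f 78 79 80
f 78 80 68
f 79 65 81
f 79 81 80
f 80 81 82
f 80 82 68
f 81 65 83
f 81 83 82
f 82 83 84
f 82 84 68
f 83 65 66
f 83 66 84
f 84 66 67
f 84 67 68
f 85 96 90
f 85 90 86
f 85 86 92
f 85 92 95
f 85 95 96
f 86 90 94
f 90 96 89
f 96 95 87
f 95 92 91
f 92 86 93
f 88 94 89
f 88 89 87
f 88 87 91
f 88 91 93
f 88 93 94
f 89 94 90
f 87 89 96
f 91 87 95
f 93 91 92
f 94 93 86



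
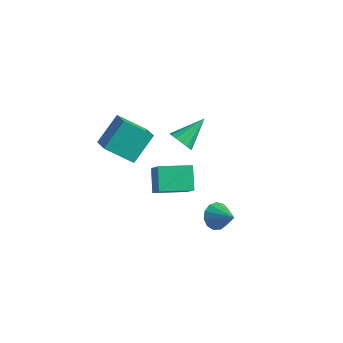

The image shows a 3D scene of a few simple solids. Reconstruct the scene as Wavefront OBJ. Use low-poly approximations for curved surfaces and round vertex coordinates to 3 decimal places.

v -1.795 -0.532 -4.718
v -0.689 -1.406 -3.068
v -2.586 0.47 -3.657
v -1.48 -0.404 -2.007
v -0.34 0.864 -4.953
v 0.766 -0.01 -3.303
v -1.131 1.866 -3.892
v -0.025 0.992 -2.242
v -3.42 -3.406 1.728
v -2.35 -4.189 2.452
v -3.191 -1.85 3.074
v -2.121 -2.633 3.797
v -2.019 -2.587 0.543
v -0.949 -3.37 1.266
v -1.79 -1.031 1.888
v -0.72 -1.814 2.612
v 2.719 -0.605 -4.035
v 3.267 -0.379 -4.725
v 4.041 -0.855 -3.065
v 3.165 0.056 -4.473
v 2.921 0.281 -4.083
v 2.612 0.225 -3.677
v 2.338 -0.095 -3.385
v 2.184 -0.577 -3.3
v 2.2 -1.067 -3.448
v 2.381 -1.411 -3.783
v 2.669 -1.499 -4.198
v 2.972 -1.303 -4.561
v 3.196 -0.885 -4.758
v 1.201 -2.011 3.344
v 1.591 -1.721 2.721
v 1.659 -0.409 4.376
v 1.207 -1.585 2.679
v 0.822 -1.563 2.816
v 0.539 -1.661 3.094
v 0.433 -1.853 3.439
v 0.533 -2.088 3.759
v 0.812 -2.302 3.967
v 1.196 -2.438 4.009
v 1.581 -2.46 3.873
v 1.864 -2.361 3.595
v 1.97 -2.169 3.249
v 1.87 -1.935 2.93
f 2 4 1
f 5 2 1
f 1 4 3
f 3 5 1
f 2 8 4
f 6 2 5
f 6 8 2
f 4 8 3
f 7 5 3
f 3 8 7
f 7 6 5
f 8 6 7
f 10 12 9
f 13 10 9
f 9 12 11
f 11 13 9
f 10 16 12
f 14 10 13
f 14 16 10
f 12 16 11
f 15 13 11
f 11 16 15
f 15 14 13
f 16 14 15
f 18 17 20
f 18 20 19
f 20 17 21
f 20 21 19
f 21 17 22
f 21 22 19
f 22 17 23
f 22 23 19
f 23 17 24
f 23 24 19
f 24 17 25
f 24 25 19
f 25 17 26
f 25 26 19
f 26 17 27
f 26 27 19
f 27 17 28
f 27 28 19
f 28 17 29
f 28 29 19
f 29 17 18
f 29 18 19
f 31 30 33
f 31 33 32
f 33 30 34
f 33 34 32
f 34 30 35
f 34 35 32
f 35 30 36
f 35 36 32
f 36 30 37
f 36 37 32
f 37 30 38
f 37 38 32
f 38 30 39
f 38 39 32
f 39 30 40
f 39 40 32
f 40 30 41
f 40 41 32
f 41 30 42
f 41 42 32
f 42 30 43
f 42 43 32
f 43 30 31
f 43 31 32



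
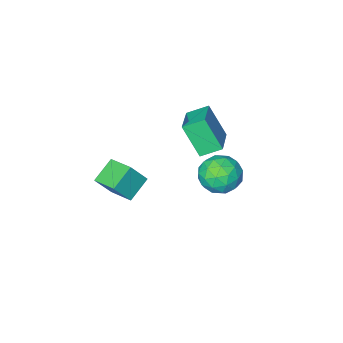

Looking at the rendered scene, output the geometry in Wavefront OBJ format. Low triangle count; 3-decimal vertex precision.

v -2.02 0.474 2.765
v -1.591 -0.556 4.568
v -0.785 2.003 3.345
v -0.355 0.973 5.147
v -1.025 -0.113 2.193
v -0.595 -1.143 3.995
v 0.211 1.416 2.772
v 0.64 0.386 4.575
v 2.463 -3.791 -3.278
v 1.156 -4.237 -2.431
v 2.19 -2.197 -2.861
v 0.883 -2.643 -2.015
v 3.377 -3.977 -1.965
v 2.07 -4.423 -1.119
v 3.104 -2.383 -1.549
v 1.797 -2.829 -0.702
v -0.629 4.033 2.406
v 0.571 4.081 2.137
v -0.411 2.159 3.043
v 0.789 2.207 2.774
v 0.34 2.875 3.704
v 0.205 4.033 3.311
v -0.045 2.207 1.869
v -0.18 3.365 1.476
v 0.931 2.952 1.805
v 1.169 3.365 2.939
v -1.009 2.875 2.241
v -0.771 3.288 3.375
v -0.048 4.221 2.216
v 0.208 2.019 2.964
v -0.055 2.412 3.511
v 0.65 2.44 3.353
v -0.263 4.193 2.906
v 0.442 4.221 2.747
v 0.307 3.513 3.668
v -0.282 2.019 2.433
v 0.423 2.047 2.274
v -0.49 3.8 1.827
v 0.215 3.828 1.669
v -0.147 2.727 1.512
v 0.869 3.586 1.862
v 0.997 2.485 2.236
v 0.506 2.485 1.705
v 0.427 3.165 1.474
v 1.009 3.829 2.529
v 1.137 2.728 2.903
v 0.873 3.12 3.45
v 0.794 3.801 3.219
v 1.221 3.166 2.334
v -0.977 3.512 2.277
v -0.849 2.411 2.651
v -0.634 2.439 1.961
v -0.713 3.12 1.73
v -0.837 3.755 2.944
v -0.709 2.654 3.318
v -0.267 3.075 3.706
v -0.346 3.755 3.475
v -1.061 3.074 2.846
f 2 4 1
f 5 2 1
f 1 4 3
f 3 5 1
f 2 8 4
f 6 2 5
f 6 8 2
f 4 8 3
f 7 5 3
f 3 8 7
f 7 6 5
f 8 6 7
f 10 12 9
f 13 10 9
f 9 12 11
f 11 13 9
f 10 16 12
f 14 10 13
f 14 16 10
f 12 16 11
f 15 13 11
f 11 16 15
f 15 14 13
f 16 14 15
f 17 54 33
f 54 28 57
f 33 57 22
f 54 57 33
f 17 33 29
f 33 22 34
f 29 34 18
f 33 34 29
f 17 29 38
f 29 18 39
f 38 39 24
f 29 39 38
f 17 38 50
f 38 24 53
f 50 53 27
f 38 53 50
f 17 50 54
f 50 27 58
f 54 58 28
f 50 58 54
f 18 34 45
f 34 22 48
f 45 48 26
f 34 48 45
f 22 57 35
f 57 28 56
f 35 56 21
f 57 56 35
f 28 58 55
f 58 27 51
f 55 51 19
f 58 51 55
f 27 53 52
f 53 24 40
f 52 40 23
f 53 40 52
f 24 39 44
f 39 18 41
f 44 41 25
f 39 41 44
f 20 46 32
f 46 26 47
f 32 47 21
f 46 47 32
f 20 32 30
f 32 21 31
f 30 31 19
f 32 31 30
f 20 30 37
f 30 19 36
f 37 36 23
f 30 36 37
f 20 37 42
f 37 23 43
f 42 43 25
f 37 43 42
f 20 42 46
f 42 25 49
f 46 49 26
f 42 49 46
f 21 47 35
f 47 26 48
f 35 48 22
f 47 48 35
f 19 31 55
f 31 21 56
f 55 56 28
f 31 56 55
f 23 36 52
f 36 19 51
f 52 51 27
f 36 51 52
f 25 43 44
f 43 23 40
f 44 40 24
f 43 40 44
f 26 49 45
f 49 25 41
f 45 41 18
f 49 41 45



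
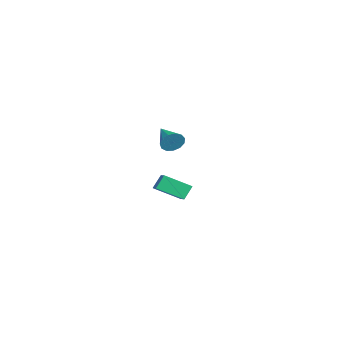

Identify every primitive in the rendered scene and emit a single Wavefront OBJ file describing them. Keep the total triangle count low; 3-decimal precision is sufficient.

v 4.202 -2.953 2.463
v 4.429 -3.171 2.997
v 2.838 -3.407 2.857
v 4.336 -2.84 3.057
v 4.201 -2.544 2.929
v 4.066 -2.379 2.652
v 3.974 -2.396 2.316
v 3.955 -2.59 2.026
v 4.014 -2.899 1.875
v 4.133 -3.226 1.91
v 4.273 -3.466 2.121
v 4.391 -3.543 2.441
v 4.449 -3.433 2.767
v -3.289 -3.446 -3.409
v -3.612 -3.012 -2.653
v -3.141 -2.047 -4.149
v -3.464 -1.613 -3.393
v -2.216 -3.347 -3.007
v -2.539 -2.913 -2.251
v -2.068 -1.948 -3.747
v -2.391 -1.514 -2.991
f 2 1 4
f 2 4 3
f 4 1 5
f 4 5 3
f 5 1 6
f 5 6 3
f 6 1 7
f 6 7 3
f 7 1 8
f 7 8 3
f 8 1 9
f 8 9 3
f 9 1 10
f 9 10 3
f 10 1 11
f 10 11 3
f 11 1 12
f 11 12 3
f 12 1 13
f 12 13 3
f 13 1 2
f 13 2 3
f 15 17 14
f 18 15 14
f 14 17 16
f 16 18 14
f 15 21 17
f 19 15 18
f 19 21 15
f 17 21 16
f 20 18 16
f 16 21 20
f 20 19 18
f 21 19 20



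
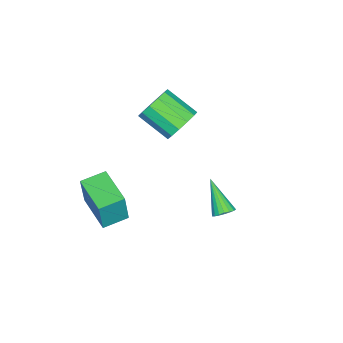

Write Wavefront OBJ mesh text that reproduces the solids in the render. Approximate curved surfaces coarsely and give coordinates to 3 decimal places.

v 2.786 2.536 -1.647
v 3.204 2.136 -1.694
v 1.974 1.524 -0.233
v 3.301 2.301 -1.52
v 3.296 2.512 -1.372
v 3.19 2.728 -1.278
v 3.005 2.906 -1.257
v 2.776 3.011 -1.314
v 2.549 3.021 -1.437
v 2.369 2.936 -1.601
v 2.272 2.772 -1.775
v 2.277 2.56 -1.923
v 2.382 2.344 -2.017
v 2.568 2.166 -2.037
v 2.797 2.062 -1.981
v 3.024 2.051 -1.858
v -2.2 -1.615 -1.096
v -1.328 -1.412 -0.548
v -1.568 -3.061 0.445
v -2.44 -3.265 -0.104
v -1.775 -1.166 -0.248
v -2.015 -2.816 0.745
v -2.357 -1.063 -0.217
v -2.597 -2.713 0.776
v -2.889 -1.135 -0.466
v -3.129 -2.785 0.527
v -3.202 -1.36 -0.915
v -3.442 -3.009 0.078
v -3.197 -1.665 -1.421
v -3.437 -3.315 -0.429
v -2.875 -1.955 -1.825
v -3.116 -3.604 -0.832
v -2.339 -2.137 -1.997
v -2.58 -3.786 -1.004
v -1.759 -2.153 -1.883
v -2 -3.802 -0.89
v -1.319 -1.999 -1.52
v -1.559 -3.648 -0.527
v -1.158 -1.722 -1.022
v -1.398 -3.372 -0.029
v 2.019 -4.916 -4.467
v 2.401 -4.916 -2.585
v 1.016 -4.035 -4.263
v 1.398 -4.036 -2.381
v 3.362 -3.324 -4.739
v 3.744 -3.325 -2.857
v 2.359 -2.444 -4.535
v 2.741 -2.444 -2.653
f 2 1 4
f 2 4 3
f 4 1 5
f 4 5 3
f 5 1 6
f 5 6 3
f 6 1 7
f 6 7 3
f 7 1 8
f 7 8 3
f 8 1 9
f 8 9 3
f 9 1 10
f 9 10 3
f 10 1 11
f 10 11 3
f 11 1 12
f 11 12 3
f 12 1 13
f 12 13 3
f 13 1 14
f 13 14 3
f 14 1 15
f 14 15 3
f 15 1 16
f 15 16 3
f 16 1 2
f 16 2 3
f 18 17 21
f 18 21 19
f 19 21 22
f 19 22 20
f 21 17 23
f 21 23 22
f 22 23 24
f 22 24 20
f 23 17 25
f 23 25 24
f 24 25 26
f 24 26 20
f 25 17 27
f 25 27 26
f 26 27 28
f 26 28 20
f 27 17 29
f 27 29 28
f 28 29 30
f 28 30 20
f 29 17 31
f 29 31 30
f 30 31 32
f 30 32 20
f 31 17 33
f 31 33 32
f 32 33 34
f 32 34 20
f 33 17 35
f 33 35 34
f 34 35 36
f 34 36 20
f 35 17 37
f 35 37 36
f 36 37 38
f 36 38 20
f 37 17 39
f 37 39 38
f 38 39 40
f 38 40 20
f 39 17 18
f 39 18 40
f 40 18 19
f 40 19 20
f 42 44 41
f 45 42 41
f 41 44 43
f 43 45 41
f 42 48 44
f 46 42 45
f 46 48 42
f 44 48 43
f 47 45 43
f 43 48 47
f 47 46 45
f 48 46 47



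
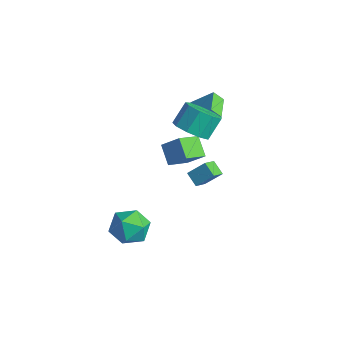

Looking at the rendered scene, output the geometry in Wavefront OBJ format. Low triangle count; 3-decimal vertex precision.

v -1.457 -2.847 -3.345
v -0.303 -2.525 -3.365
v -0.937 -4.715 -3.395
v 0.217 -4.393 -3.415
v -0.437 -4.217 -2.426
v -0.758 -3.063 -2.395
v -0.482 -4.177 -4.365
v -0.803 -3.023 -4.334
v 0.3 -3.347 -3.996
v 0.328 -3.372 -2.797
v -1.568 -3.868 -3.963
v -1.54 -3.893 -2.764
v -1.459 0.84 1.664
v -0.446 1.209 1.498
v -0.609 2.148 2.59
v -1.621 1.78 2.756
v -0.931 1.601 1.088
v -1.093 2.54 2.181
v -1.662 1.637 0.948
v -1.825 2.576 2.041
v -2.298 1.3 1.143
v -2.461 2.24 2.235
v -2.542 0.749 1.581
v -2.704 1.688 2.674
v -2.278 0.24 2.058
v -2.441 1.179 3.151
v -1.631 0.012 2.351
v -1.794 0.951 3.443
v -0.904 0.171 2.322
v -1.066 1.111 3.414
v -0.436 0.644 1.985
v -0.598 1.584 3.077
v 0.313 -0.08 0.12
v 0.62 -0.87 0.613
v 0.835 0.649 0.962
v 1.143 -0.141 1.455
v 1.077 -0.079 -0.355
v 1.385 -0.869 0.138
v 1.6 0.65 0.487
v 1.907 -0.14 0.98
v -2.274 1.208 -1.827
v -2.131 -0.14 -1.208
v -3.296 1.471 -1.018
v -3.152 0.123 -0.399
v -1.388 1.737 -0.881
v -1.244 0.389 -0.262
v -2.409 2 -0.072
v -2.266 0.652 0.547
v -2.689 2.185 0.417
v -2.992 1.72 1.034
v -3.803 3.157 0.602
v -4.106 2.693 1.219
v -1.774 3.027 1.501
v -2.077 2.563 2.118
v -2.888 4 1.686
v -3.191 3.535 2.303
f 1 12 6
f 1 6 2
f 1 2 8
f 1 8 11
f 1 11 12
f 2 6 10
f 6 12 5
f 12 11 3
f 11 8 7
f 8 2 9
f 4 10 5
f 4 5 3
f 4 3 7
f 4 7 9
f 4 9 10
f 5 10 6
f 3 5 12
f 7 3 11
f 9 7 8
f 10 9 2
f 14 13 17
f 14 17 15
f 15 17 18
f 15 18 16
f 17 13 19
f 17 19 18
f 18 19 20
f 18 20 16
f 19 13 21
f 19 21 20
f 20 21 22
f 20 22 16
f 21 13 23
f 21 23 22
f 22 23 24
f 22 24 16
f 23 13 25
f 23 25 24
f 24 25 26
f 24 26 16
f 25 13 27
f 25 27 26
f 26 27 28
f 26 28 16
f 27 13 29
f 27 29 28
f 28 29 30
f 28 30 16
f 29 13 31
f 29 31 30
f 30 31 32
f 30 32 16
f 31 13 14
f 31 14 32
f 32 14 15
f 32 15 16
f 34 36 33
f 37 34 33
f 33 36 35
f 35 37 33
f 34 40 36
f 38 34 37
f 38 40 34
f 36 40 35
f 39 37 35
f 35 40 39
f 39 38 37
f 40 38 39
f 42 44 41
f 45 42 41
f 41 44 43
f 43 45 41
f 42 48 44
f 46 42 45
f 46 48 42
f 44 48 43
f 47 45 43
f 43 48 47
f 47 46 45
f 48 46 47
f 50 52 49
f 53 50 49
f 49 52 51
f 51 53 49
f 50 56 52
f 54 50 53
f 54 56 50
f 52 56 51
f 55 53 51
f 51 56 55
f 55 54 53
f 56 54 55



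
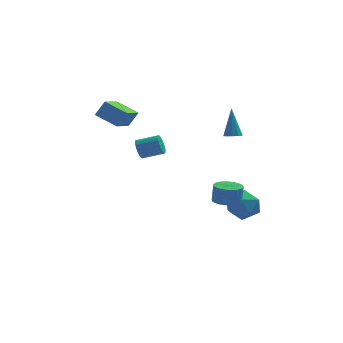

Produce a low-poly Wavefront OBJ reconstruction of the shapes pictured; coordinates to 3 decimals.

v -3.261 4.26 2.01
v -3.771 2.414 2.683
v -4.629 4.879 2.67
v -5.139 3.033 3.343
v -2.681 4.467 3.017
v -3.191 2.621 3.69
v -4.049 5.086 3.677
v -4.559 3.24 4.35
v 3.262 4.195 -3.73
v 3.848 3.965 -4.774
v 3.572 2.335 -3.146
v 4.158 2.105 -4.19
v 4.657 2.849 -3.362
v 4.465 3.998 -3.723
v 2.955 2.302 -4.197
v 2.763 3.451 -4.558
v 3.658 2.795 -5.063
v 4.711 3.133 -4.547
v 2.709 3.167 -3.373
v 3.762 3.505 -2.857
v 2.888 -1.145 -1.662
v 3.55 -0.586 -1.742
v 3.634 -0.516 -0.557
v 2.972 -1.075 -0.478
v 3.285 -0.374 -1.736
v 3.369 -0.305 -0.551
v 2.959 -0.28 -1.718
v 3.044 -0.21 -0.533
v 2.623 -0.317 -1.692
v 2.707 -0.247 -0.507
v 2.327 -0.48 -1.662
v 2.411 -0.41 -0.477
v 2.116 -0.744 -1.631
v 2.2 -0.675 -0.446
v 2.023 -1.07 -1.605
v 2.107 -1 -0.42
v 2.061 -1.407 -1.588
v 2.146 -1.337 -0.403
v 2.226 -1.704 -1.583
v 2.31 -1.634 -0.398
v 2.491 -1.915 -1.589
v 2.575 -1.846 -0.404
v 2.816 -2.01 -1.607
v 2.901 -1.94 -0.422
v 3.153 -1.973 -1.633
v 3.237 -1.903 -0.448
v 3.449 -1.81 -1.663
v 3.533 -1.74 -0.478
v 3.66 -1.545 -1.694
v 3.744 -1.476 -0.509
v 3.753 -1.22 -1.72
v 3.837 -1.15 -0.535
v 3.714 -0.883 -1.737
v 3.799 -0.813 -0.552
v -2.23 -0.13 1.904
v -2.033 0.179 1.308
v -0.732 0.179 1.739
v -0.93 -0.13 2.336
v -2.089 0.408 1.479
v -0.789 0.408 1.91
v -2.17 0.544 1.724
v -0.87 0.544 2.155
v -2.262 0.563 1.999
v -0.961 0.563 2.43
v -2.348 0.462 2.259
v -1.047 0.462 2.69
v -2.413 0.259 2.457
v -1.113 0.259 2.888
v -2.447 -0.011 2.559
v -1.147 -0.011 2.99
v -2.444 -0.302 2.549
v -1.143 -0.302 2.98
v -2.403 -0.563 2.427
v -1.103 -0.563 2.858
v -2.333 -0.749 2.214
v -1.033 -0.749 2.645
v -2.245 -0.828 1.948
v -0.944 -0.829 2.379
v -2.154 -0.787 1.675
v -0.854 -0.787 2.106
v -2.077 -0.632 1.441
v -0.776 -0.632 1.872
v -2.026 -0.39 1.287
v -0.725 -0.39 1.719
v -2.01 -0.103 1.241
v -0.71 -0.103 1.672
v 3.133 0.815 2.755
v 3.68 0.973 2.738
v 3.007 1.465 4.685
v 3.484 1.247 2.633
v 3.154 1.355 2.575
v 2.816 1.258 2.586
v 2.599 0.991 2.661
v 2.585 0.657 2.773
v 2.781 0.384 2.878
v 3.111 0.275 2.936
v 3.449 0.372 2.925
v 3.667 0.639 2.849
f 2 4 1
f 5 2 1
f 1 4 3
f 3 5 1
f 2 8 4
f 6 2 5
f 6 8 2
f 4 8 3
f 7 5 3
f 3 8 7
f 7 6 5
f 8 6 7
f 9 20 14
f 9 14 10
f 9 10 16
f 9 16 19
f 9 19 20
f 10 14 18
f 14 20 13
f 20 19 11
f 19 16 15
f 16 10 17
f 12 18 13
f 12 13 11
f 12 11 15
f 12 15 17
f 12 17 18
f 13 18 14
f 11 13 20
f 15 11 19
f 17 15 16
f 18 17 10
f 22 21 25
f 22 25 23
f 23 25 26
f 23 26 24
f 25 21 27
f 25 27 26
f 26 27 28
f 26 28 24
f 27 21 29
f 27 29 28
f 28 29 30
f 28 30 24
f 29 21 31
f 29 31 30
f 30 31 32
f 30 32 24
f 31 21 33
f 31 33 32
f 32 33 34
f 32 34 24
f 33 21 35
f 33 35 34
f 34 35 36
f 34 36 24
f 35 21 37
f 35 37 36
f 36 37 38
f 36 38 24
f 37 21 39
f 37 39 38
f 38 39 40
f 38 40 24
f 39 21 41
f 39 41 40
f 40 41 42
f 40 42 24
f 41 21 43
f 41 43 42
f 42 43 44
f 42 44 24
f 43 21 45
f 43 45 44
f 44 45 46
f 44 46 24
f 45 21 47
f 45 47 46
f 46 47 48
f 46 48 24
f 47 21 49
f 47 49 48
f 48 49 50
f 48 50 24
f 49 21 51
f 49 51 50
f 50 51 52
f 50 52 24
f 51 21 53
f 51 53 52
f 52 53 54
f 52 54 24
f 53 21 22
f 53 22 54
f 54 22 23
f 54 23 24
f 56 55 59
f 56 59 57
f 57 59 60
f 57 60 58
f 59 55 61
f 59 61 60
f 60 61 62
f 60 62 58
f 61 55 63
f 61 63 62
f 62 63 64
f 62 64 58
f 63 55 65
f 63 65 64
f 64 65 66
f 64 66 58
f 65 55 67
f 65 67 66
f 66 67 68
f 66 68 58
f 67 55 69
f 67 69 68
f 68 69 70
f 68 70 58
f 69 55 71
f 69 71 70
f 70 71 72
f 70 72 58
f 71 55 73
f 71 73 72
f 72 73 74
f 72 74 58
f 73 55 75
f 73 75 74
f 74 75 76
f 74 76 58
f 75 55 77
f 75 77 76
f 76 77 78
f 76 78 58
f 77 55 79
f 77 79 78
f 78 79 80
f 78 80 58
f 79 55 81
f 79 81 80
f 80 81 82
f 80 82 58
f 81 55 83
f 81 83 82
f 82 83 84
f 82 84 58
f 83 55 85
f 83 85 84
f 84 85 86
f 84 86 58
f 85 55 56
f 85 56 86
f 86 56 57
f 86 57 58
f 88 87 90
f 88 90 89
f 90 87 91
f 90 91 89
f 91 87 92
f 91 92 89
f 92 87 93
f 92 93 89
f 93 87 94
f 93 94 89
f 94 87 95
f 94 95 89
f 95 87 96
f 95 96 89
f 96 87 97
f 96 97 89
f 97 87 98
f 97 98 89
f 98 87 88
f 98 88 89



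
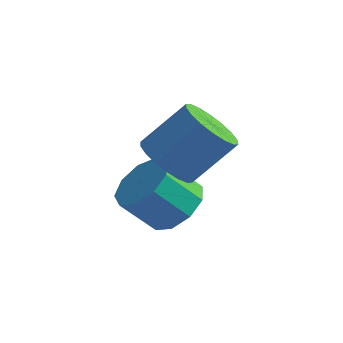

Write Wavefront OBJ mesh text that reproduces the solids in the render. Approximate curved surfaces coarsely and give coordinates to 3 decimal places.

v -0.448 0.031 0.679
v 0 0.519 1.258
v -0.724 0.016 2.241
v -1.172 -0.471 1.661
v -0.48 0.824 1.061
v -1.204 0.321 2.043
v -0.945 0.758 0.684
v -1.669 0.255 1.667
v -1.178 0.352 0.305
v -1.901 -0.151 1.288
v -1.069 -0.204 0.101
v -1.793 -0.707 1.084
v -0.67 -0.649 0.167
v -1.394 -1.152 1.15
v -0.167 -0.776 0.472
v -0.891 -1.279 1.455
v 0.204 -0.526 0.874
v -0.519 -1.029 1.857
v 0.27 -0.014 1.185
v -0.453 -0.517 2.167
v -0.602 -0.224 2.415
v 0.1 -0.21 1.902
v 0.925 0.578 3.052
v 0.222 0.564 3.565
v -0.082 0.119 1.807
v 0.743 0.906 2.958
v -0.367 0.379 1.833
v 0.457 1.167 2.984
v -0.699 0.52 1.975
v 0.126 1.308 3.125
v -1.012 0.514 2.203
v -0.187 1.302 3.353
v -1.243 0.362 2.473
v -0.418 1.149 3.624
v -1.348 0.093 2.732
v -0.523 0.881 3.883
v -1.305 -0.238 2.928
v -0.48 0.55 4.078
v -1.123 -0.566 3.022
v -0.298 0.221 4.173
v -0.837 -0.827 2.996
v -0.013 -0.039 4.147
v -0.506 -0.968 2.855
v 0.319 -0.18 4.005
v -0.193 -0.962 2.627
v 0.632 -0.174 3.777
v 0.038 -0.809 2.356
v 0.863 -0.022 3.507
v 0.143 -0.541 2.097
v 0.968 0.247 3.248
f 2 1 5
f 2 5 3
f 3 5 6
f 3 6 4
f 5 1 7
f 5 7 6
f 6 7 8
f 6 8 4
f 7 1 9
f 7 9 8
f 8 9 10
f 8 10 4
f 9 1 11
f 9 11 10
f 10 11 12
f 10 12 4
f 11 1 13
f 11 13 12
f 12 13 14
f 12 14 4
f 13 1 15
f 13 15 14
f 14 15 16
f 14 16 4
f 15 1 17
f 15 17 16
f 16 17 18
f 16 18 4
f 17 1 19
f 17 19 18
f 18 19 20
f 18 20 4
f 19 1 2
f 19 2 20
f 20 2 3
f 20 3 4
f 22 21 25
f 22 25 23
f 23 25 26
f 23 26 24
f 25 21 27
f 25 27 26
f 26 27 28
f 26 28 24
f 27 21 29
f 27 29 28
f 28 29 30
f 28 30 24
f 29 21 31
f 29 31 30
f 30 31 32
f 30 32 24
f 31 21 33
f 31 33 32
f 32 33 34
f 32 34 24
f 33 21 35
f 33 35 34
f 34 35 36
f 34 36 24
f 35 21 37
f 35 37 36
f 36 37 38
f 36 38 24
f 37 21 39
f 37 39 38
f 38 39 40
f 38 40 24
f 39 21 41
f 39 41 40
f 40 41 42
f 40 42 24
f 41 21 43
f 41 43 42
f 42 43 44
f 42 44 24
f 43 21 45
f 43 45 44
f 44 45 46
f 44 46 24
f 45 21 47
f 45 47 46
f 46 47 48
f 46 48 24
f 47 21 49
f 47 49 48
f 48 49 50
f 48 50 24
f 49 21 22
f 49 22 50
f 50 22 23
f 50 23 24



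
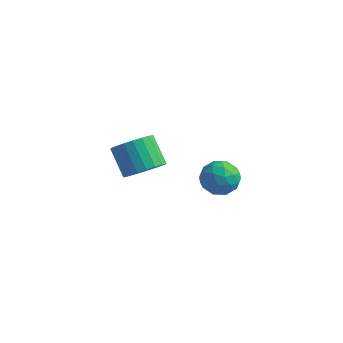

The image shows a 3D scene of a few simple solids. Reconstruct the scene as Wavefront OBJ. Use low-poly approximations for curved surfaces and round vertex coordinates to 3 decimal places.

v -1.2 2.842 -0.016
v -0.722 2.179 0.72
v -1.822 2.775 1.972
v -2.3 3.438 1.236
v -0.472 2.56 0.758
v -1.572 3.156 2.01
v -0.347 2.989 0.663
v -1.447 3.586 1.915
v -0.37 3.394 0.45
v -1.47 3.99 1.702
v -0.537 3.702 0.157
v -1.637 4.299 1.409
v -0.818 3.862 -0.167
v -1.918 4.459 1.085
v -1.165 3.846 -0.464
v -2.265 4.442 0.788
v -1.519 3.656 -0.684
v -2.619 4.252 0.568
v -1.817 3.325 -0.788
v -2.917 3.921 0.464
v -2.008 2.911 -0.759
v -3.108 3.507 0.493
v -2.06 2.484 -0.601
v -3.16 3.081 0.651
v -1.963 2.12 -0.342
v -3.063 2.716 0.909
v -1.734 1.88 -0.027
v -2.834 2.477 1.225
v -1.413 1.807 0.29
v -2.513 2.403 1.542
v -1.055 1.912 0.554
v -2.155 2.509 1.806
v 3.163 1.912 1.872
v 3.628 2.343 2.657
v 3.752 0.457 2.323
v 4.217 0.888 3.108
v 3.21 0.825 3.091
v 2.846 1.725 2.812
v 4.534 1.075 2.168
v 4.17 1.975 1.889
v 4.476 1.826 2.84
v 3.657 1.672 3.41
v 3.723 1.128 1.57
v 2.904 0.974 2.14
v 3.344 2.255 2.225
v 4.036 0.545 2.755
v 3.444 0.508 2.745
v 3.717 0.761 3.206
v 2.884 1.892 2.316
v 3.157 2.145 2.777
v 2.911 1.253 3.032
v 4.223 0.655 2.203
v 4.496 0.908 2.664
v 3.663 2.039 1.774
v 3.936 2.292 2.235
v 4.469 1.547 1.948
v 4.115 2.205 2.794
v 4.461 1.35 3.059
v 4.648 1.46 2.507
v 4.434 1.988 2.343
v 3.634 2.114 3.129
v 3.98 1.259 3.394
v 3.388 1.222 3.384
v 3.174 1.751 3.22
v 4.132 1.81 3.237
v 3.4 1.541 1.586
v 3.746 0.686 1.851
v 4.206 1.049 1.76
v 3.992 1.578 1.596
v 2.919 1.45 1.921
v 3.265 0.595 2.186
v 2.946 0.812 2.637
v 2.732 1.34 2.473
v 3.248 0.99 1.743
f 2 1 5
f 2 5 3
f 3 5 6
f 3 6 4
f 5 1 7
f 5 7 6
f 6 7 8
f 6 8 4
f 7 1 9
f 7 9 8
f 8 9 10
f 8 10 4
f 9 1 11
f 9 11 10
f 10 11 12
f 10 12 4
f 11 1 13
f 11 13 12
f 12 13 14
f 12 14 4
f 13 1 15
f 13 15 14
f 14 15 16
f 14 16 4
f 15 1 17
f 15 17 16
f 16 17 18
f 16 18 4
f 17 1 19
f 17 19 18
f 18 19 20
f 18 20 4
f 19 1 21
f 19 21 20
f 20 21 22
f 20 22 4
f 21 1 23
f 21 23 22
f 22 23 24
f 22 24 4
f 23 1 25
f 23 25 24
f 24 25 26
f 24 26 4
f 25 1 27
f 25 27 26
f 26 27 28
f 26 28 4
f 27 1 29
f 27 29 28
f 28 29 30
f 28 30 4
f 29 1 31
f 29 31 30
f 30 31 32
f 30 32 4
f 31 1 2
f 31 2 32
f 32 2 3
f 32 3 4
f 33 70 49
f 70 44 73
f 49 73 38
f 70 73 49
f 33 49 45
f 49 38 50
f 45 50 34
f 49 50 45
f 33 45 54
f 45 34 55
f 54 55 40
f 45 55 54
f 33 54 66
f 54 40 69
f 66 69 43
f 54 69 66
f 33 66 70
f 66 43 74
f 70 74 44
f 66 74 70
f 34 50 61
f 50 38 64
f 61 64 42
f 50 64 61
f 38 73 51
f 73 44 72
f 51 72 37
f 73 72 51
f 44 74 71
f 74 43 67
f 71 67 35
f 74 67 71
f 43 69 68
f 69 40 56
f 68 56 39
f 69 56 68
f 40 55 60
f 55 34 57
f 60 57 41
f 55 57 60
f 36 62 48
f 62 42 63
f 48 63 37
f 62 63 48
f 36 48 46
f 48 37 47
f 46 47 35
f 48 47 46
f 36 46 53
f 46 35 52
f 53 52 39
f 46 52 53
f 36 53 58
f 53 39 59
f 58 59 41
f 53 59 58
f 36 58 62
f 58 41 65
f 62 65 42
f 58 65 62
f 37 63 51
f 63 42 64
f 51 64 38
f 63 64 51
f 35 47 71
f 47 37 72
f 71 72 44
f 47 72 71
f 39 52 68
f 52 35 67
f 68 67 43
f 52 67 68
f 41 59 60
f 59 39 56
f 60 56 40
f 59 56 60
f 42 65 61
f 65 41 57
f 61 57 34
f 65 57 61



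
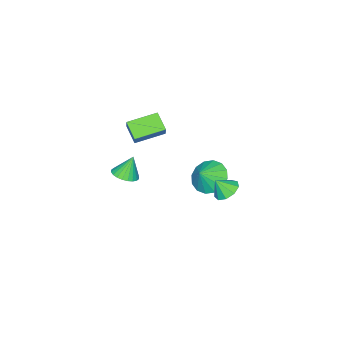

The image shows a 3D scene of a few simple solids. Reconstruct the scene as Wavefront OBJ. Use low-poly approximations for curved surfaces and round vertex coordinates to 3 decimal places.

v -1.746 3.541 -0.295
v -1.313 3.072 -0.761
v -1.374 3.059 0.535
v -1.032 3.515 -0.631
v -1.084 3.969 -0.344
v -1.447 4.224 -0.034
v -1.949 4.158 0.154
v -2.357 3.804 0.131
v -2.479 3.327 -0.091
v -2.258 2.95 -0.409
v -1.798 2.849 -0.674
v -2.77 -3.91 -3.393
v -2.061 -4.187 -3.086
v -3.25 -3.69 -2.087
v -1.999 -3.874 -3.116
v -2.054 -3.568 -3.188
v -2.217 -3.313 -3.291
v -2.465 -3.149 -3.41
v -2.76 -3.101 -3.527
v -3.055 -3.177 -3.623
v -3.308 -3.364 -3.684
v -3.478 -3.634 -3.701
v -3.54 -3.946 -3.671
v -3.486 -4.253 -3.599
v -3.322 -4.508 -3.496
v -3.074 -4.672 -3.377
v -2.78 -4.72 -3.26
v -2.484 -4.644 -3.164
v -2.232 -4.457 -3.103
v -2.082 -2.689 0.325
v -2.556 -3.587 1.002
v -3.501 -1.674 0.678
v -3.975 -2.572 1.355
v -1.625 -2.328 1.125
v -2.099 -3.226 1.802
v -3.044 -1.313 1.478
v -3.518 -2.211 2.155
v -3.024 1.56 -1.073
v -2.427 2.342 -1.564
v -2.216 1.46 -0.247
v -2.764 2.621 -1.2
v -3.171 2.616 -0.802
v -3.539 2.328 -0.476
v -3.769 1.834 -0.311
v -3.799 1.267 -0.349
v -3.622 0.778 -0.582
v -3.285 0.499 -0.946
v -2.878 0.504 -1.344
v -2.51 0.792 -1.669
v -2.28 1.286 -1.835
v -2.25 1.853 -1.796
f 2 1 4
f 2 4 3
f 4 1 5
f 4 5 3
f 5 1 6
f 5 6 3
f 6 1 7
f 6 7 3
f 7 1 8
f 7 8 3
f 8 1 9
f 8 9 3
f 9 1 10
f 9 10 3
f 10 1 11
f 10 11 3
f 11 1 2
f 11 2 3
f 13 12 15
f 13 15 14
f 15 12 16
f 15 16 14
f 16 12 17
f 16 17 14
f 17 12 18
f 17 18 14
f 18 12 19
f 18 19 14
f 19 12 20
f 19 20 14
f 20 12 21
f 20 21 14
f 21 12 22
f 21 22 14
f 22 12 23
f 22 23 14
f 23 12 24
f 23 24 14
f 24 12 25
f 24 25 14
f 25 12 26
f 25 26 14
f 26 12 27
f 26 27 14
f 27 12 28
f 27 28 14
f 28 12 29
f 28 29 14
f 29 12 13
f 29 13 14
f 31 33 30
f 34 31 30
f 30 33 32
f 32 34 30
f 31 37 33
f 35 31 34
f 35 37 31
f 33 37 32
f 36 34 32
f 32 37 36
f 36 35 34
f 37 35 36
f 39 38 41
f 39 41 40
f 41 38 42
f 41 42 40
f 42 38 43
f 42 43 40
f 43 38 44
f 43 44 40
f 44 38 45
f 44 45 40
f 45 38 46
f 45 46 40
f 46 38 47
f 46 47 40
f 47 38 48
f 47 48 40
f 48 38 49
f 48 49 40
f 49 38 50
f 49 50 40
f 50 38 51
f 50 51 40
f 51 38 39
f 51 39 40



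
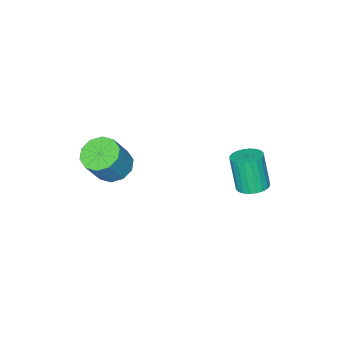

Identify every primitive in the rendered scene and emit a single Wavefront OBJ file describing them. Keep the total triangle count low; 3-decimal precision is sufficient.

v -2.044 0.22 -3.186
v -1.209 0.06 -3.186
v -1.321 -0.521 -1.234
v -2.156 -0.36 -1.234
v -1.214 0.378 -3.092
v -1.326 -0.203 -1.14
v -1.345 0.672 -3.012
v -1.457 0.091 -1.06
v -1.583 0.897 -2.959
v -1.694 0.316 -1.006
v -1.891 1.019 -2.94
v -2.002 0.439 -0.987
v -2.222 1.02 -2.959
v -2.333 0.439 -1.006
v -2.526 0.899 -3.012
v -2.637 0.318 -1.06
v -2.757 0.674 -3.092
v -2.868 0.094 -1.14
v -2.879 0.381 -3.186
v -2.991 -0.2 -1.234
v -2.874 0.063 -3.28
v -2.986 -0.518 -1.328
v -2.743 -0.231 -3.36
v -2.855 -0.812 -1.408
v -2.506 -0.456 -3.414
v -2.617 -1.037 -1.461
v -2.198 -0.579 -3.433
v -2.309 -1.159 -1.48
v -1.867 -0.579 -3.414
v -1.978 -1.16 -1.461
v -1.563 -0.458 -3.36
v -1.674 -1.039 -1.408
v -1.332 -0.234 -3.28
v -1.443 -0.814 -1.328
v 3.229 -4.041 -0.849
v 3.932 -4.683 -1.244
v 4.893 -4.601 0.335
v 4.191 -3.959 0.729
v 4.109 -4.087 -1.383
v 5.07 -4.005 0.196
v 3.951 -3.474 -1.318
v 4.912 -3.392 0.261
v 3.516 -3.078 -1.074
v 4.477 -2.996 0.505
v 2.973 -3.049 -0.744
v 3.934 -2.967 0.834
v 2.527 -3.399 -0.455
v 3.488 -3.317 1.124
v 2.35 -3.995 -0.316
v 3.311 -3.913 1.263
v 2.508 -4.608 -0.381
v 3.469 -4.526 1.198
v 2.943 -5.004 -0.625
v 3.904 -4.922 0.954
v 3.486 -5.033 -0.954
v 4.447 -4.951 0.624
f 2 1 5
f 2 5 3
f 3 5 6
f 3 6 4
f 5 1 7
f 5 7 6
f 6 7 8
f 6 8 4
f 7 1 9
f 7 9 8
f 8 9 10
f 8 10 4
f 9 1 11
f 9 11 10
f 10 11 12
f 10 12 4
f 11 1 13
f 11 13 12
f 12 13 14
f 12 14 4
f 13 1 15
f 13 15 14
f 14 15 16
f 14 16 4
f 15 1 17
f 15 17 16
f 16 17 18
f 16 18 4
f 17 1 19
f 17 19 18
f 18 19 20
f 18 20 4
f 19 1 21
f 19 21 20
f 20 21 22
f 20 22 4
f 21 1 23
f 21 23 22
f 22 23 24
f 22 24 4
f 23 1 25
f 23 25 24
f 24 25 26
f 24 26 4
f 25 1 27
f 25 27 26
f 26 27 28
f 26 28 4
f 27 1 29
f 27 29 28
f 28 29 30
f 28 30 4
f 29 1 31
f 29 31 30
f 30 31 32
f 30 32 4
f 31 1 33
f 31 33 32
f 32 33 34
f 32 34 4
f 33 1 2
f 33 2 34
f 34 2 3
f 34 3 4
f 36 35 39
f 36 39 37
f 37 39 40
f 37 40 38
f 39 35 41
f 39 41 40
f 40 41 42
f 40 42 38
f 41 35 43
f 41 43 42
f 42 43 44
f 42 44 38
f 43 35 45
f 43 45 44
f 44 45 46
f 44 46 38
f 45 35 47
f 45 47 46
f 46 47 48
f 46 48 38
f 47 35 49
f 47 49 48
f 48 49 50
f 48 50 38
f 49 35 51
f 49 51 50
f 50 51 52
f 50 52 38
f 51 35 53
f 51 53 52
f 52 53 54
f 52 54 38
f 53 35 55
f 53 55 54
f 54 55 56
f 54 56 38
f 55 35 36
f 55 36 56
f 56 36 37
f 56 37 38

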